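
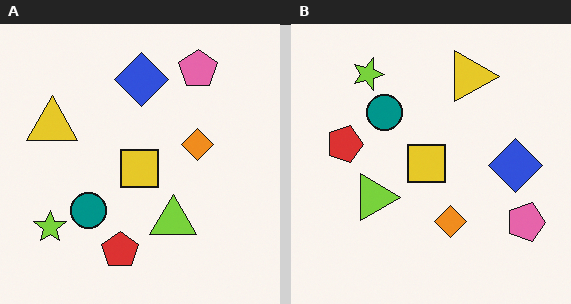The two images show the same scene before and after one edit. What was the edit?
It was rotated 90° clockwise.

The pink pentagon sits in the top-right of the left (A) image and the bottom-right of the right (B) — consistent with a whole-image 90° clockwise rotation.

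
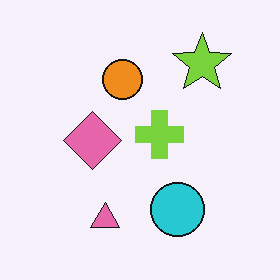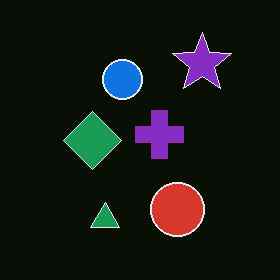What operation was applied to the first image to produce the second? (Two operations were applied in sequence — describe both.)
The image was given moderate JPEG compression, then color-inverted (negative).

Blocky 8×8 compression artifacts appear around shape edges and the flat background shows ringing — characteristic JPEG degradation. The light background has become dark and every shape's color is its complement — a photographic negative.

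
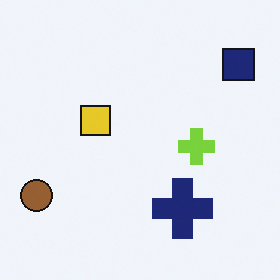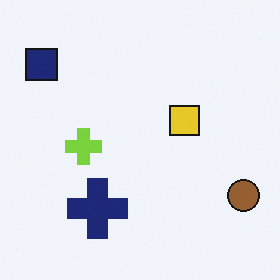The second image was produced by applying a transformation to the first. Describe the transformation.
The image was flipped horizontally (left ↔ right).

The brown circle is in the bottom-left of the first image and the bottom-right of the second — shapes on opposite sides of the vertical midline have swapped in a mirror flip.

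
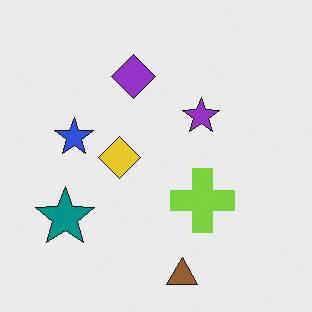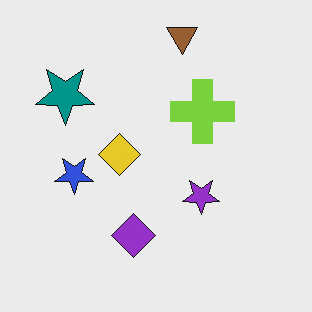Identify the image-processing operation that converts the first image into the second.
The transformation is: flipped vertically (top ↔ bottom).

The brown triangle is in the bottom of the first image and the top of the second — shapes on opposite sides of the horizontal midline have swapped in a mirror flip.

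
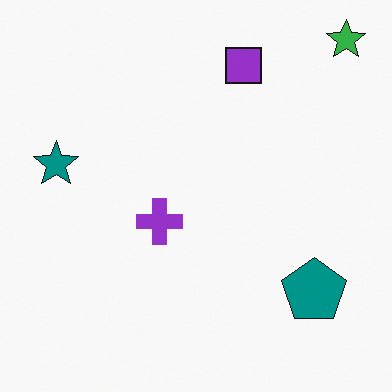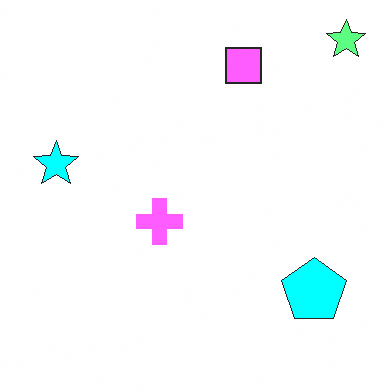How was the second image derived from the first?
The second image is the first noticeably brightened.

Every pixel — background and shapes alike — is uniformly brightened.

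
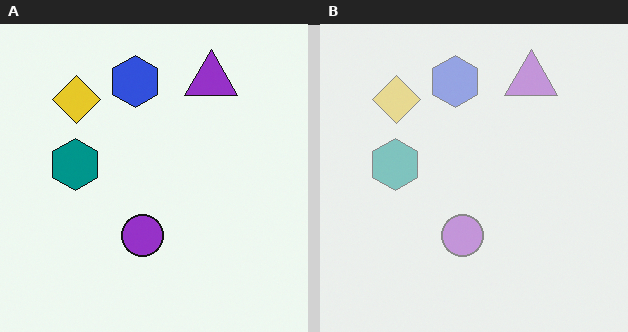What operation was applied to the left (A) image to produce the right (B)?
The right (B) image is the left (A) given much lower contrast.

Tones are pushed toward mid-grey across the whole image — a global contrast change.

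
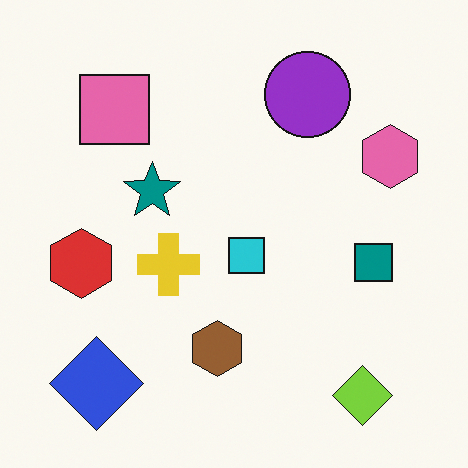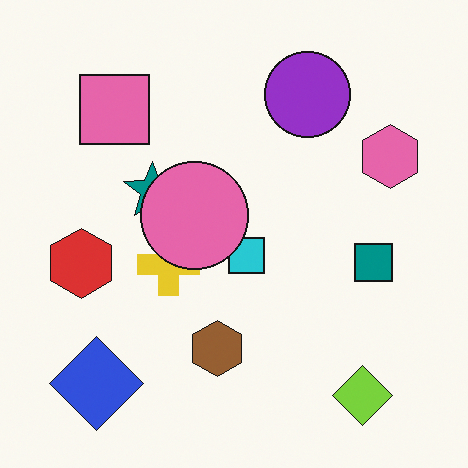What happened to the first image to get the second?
The image was overlaid with an additional pink circle.

A pink circle appears in the second image that is absent from the first.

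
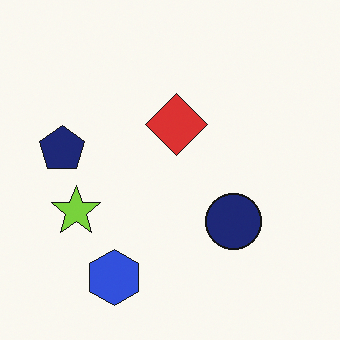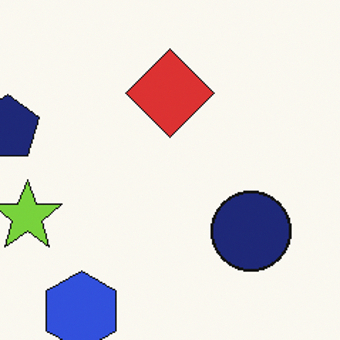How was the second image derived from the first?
It was cropped slightly and scaled back up.

The visible shapes are larger and the field of view is narrower; shapes near the original edges may be partly or wholly outside the frame — a crop-and-rescale.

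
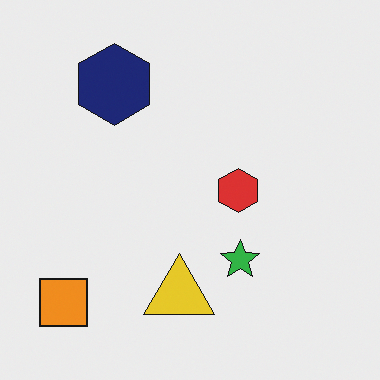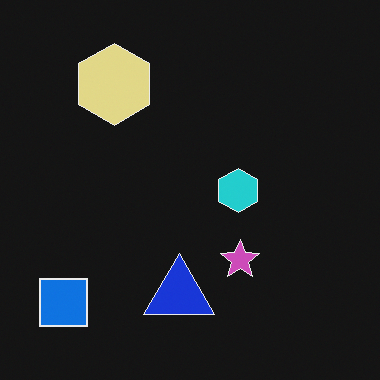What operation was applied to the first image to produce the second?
It was color-inverted (negative).

The light background has become dark and every shape's color is its complement — a photographic negative.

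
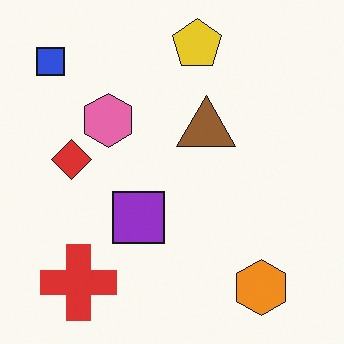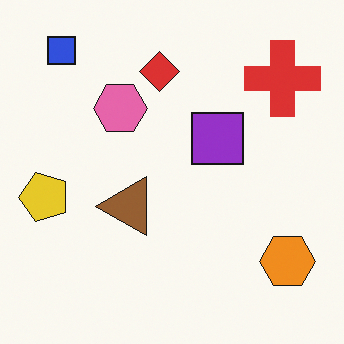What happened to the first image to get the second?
Transposed (reflected across the top-left ↔ bottom-right diagonal).

Shapes have swapped their row and column positions — what was in the top-right is now in the bottom-left — a diagonal reflection.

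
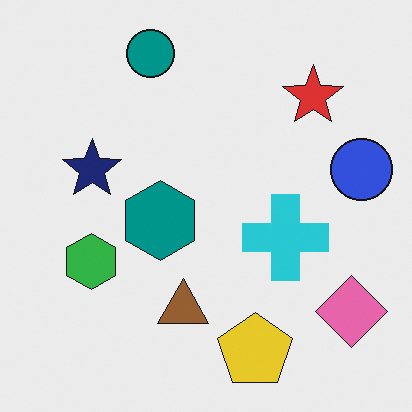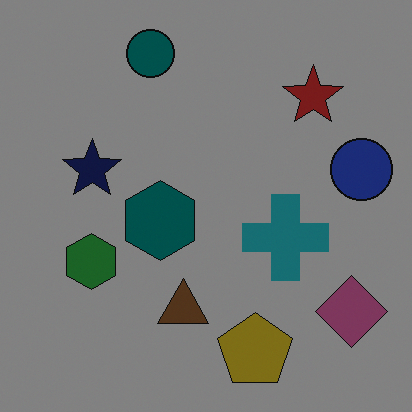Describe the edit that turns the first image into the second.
Darkened a lot.

Every pixel — background and shapes alike — is uniformly darkened.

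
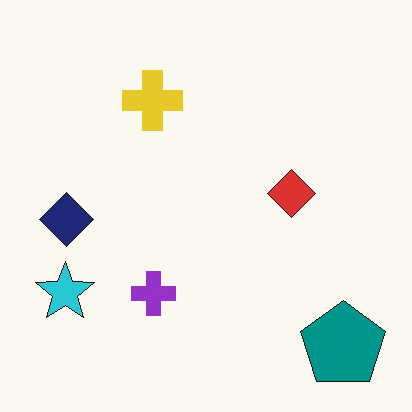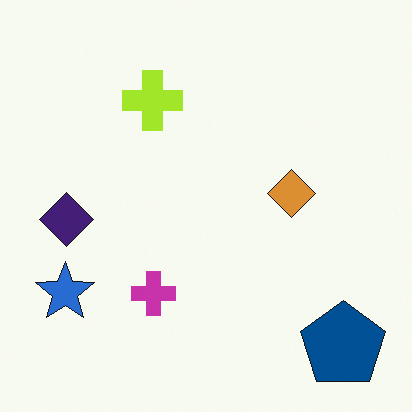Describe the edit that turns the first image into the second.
Hue-shifted by a small amount.

Every shape's color has rotated by the same amount around the hue wheel — a uniform hue shift.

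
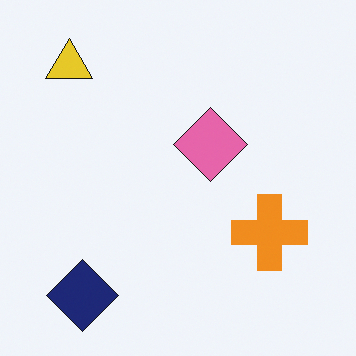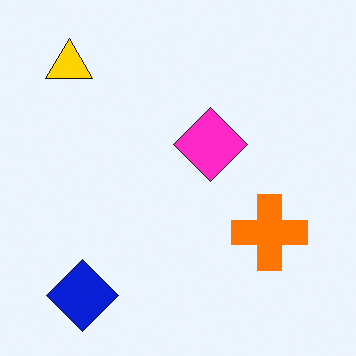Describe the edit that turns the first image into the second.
This is the original image heavily oversaturated.

All colors are more vivid — a global saturation change.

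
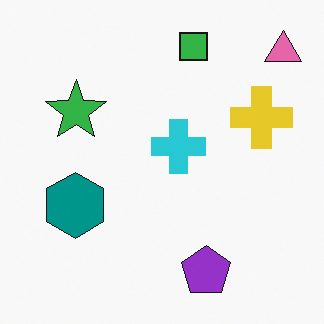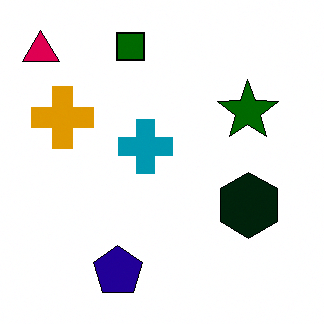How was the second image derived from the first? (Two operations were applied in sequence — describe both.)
The second image is the first boosted in contrast, then flipped horizontally (left ↔ right).

Tones are pushed away from mid-grey across the whole image — a global contrast change. The pink triangle is in the top-right of the first image and the top-left of the second — shapes on opposite sides of the vertical midline have swapped in a mirror flip.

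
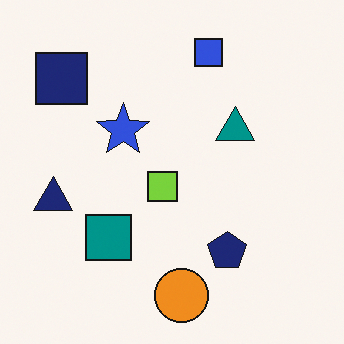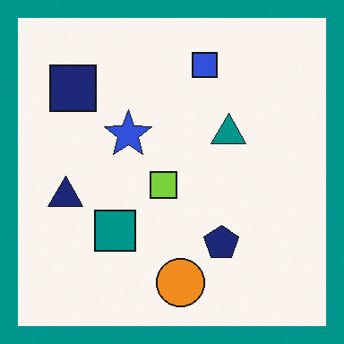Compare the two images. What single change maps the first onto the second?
The image was framed with a teal border.

A solid teal frame runs around the edge of the second image, with the content slightly shrunk inside it.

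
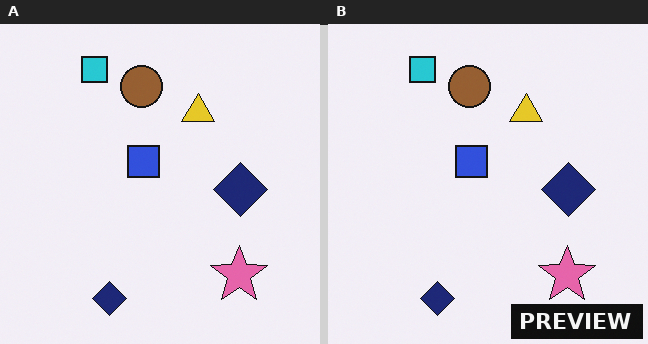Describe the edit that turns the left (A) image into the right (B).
Watermarked with the text "PREVIEW" in the lower-right corner.

A dark label reading "PREVIEW" appears in the lower-right corner.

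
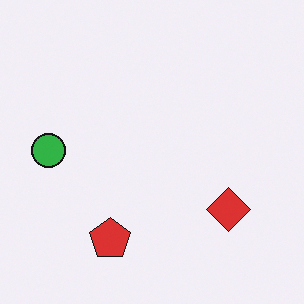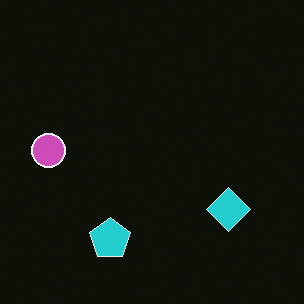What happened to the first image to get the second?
It was color-inverted (negative).

The light background has become dark and every shape's color is its complement — a photographic negative.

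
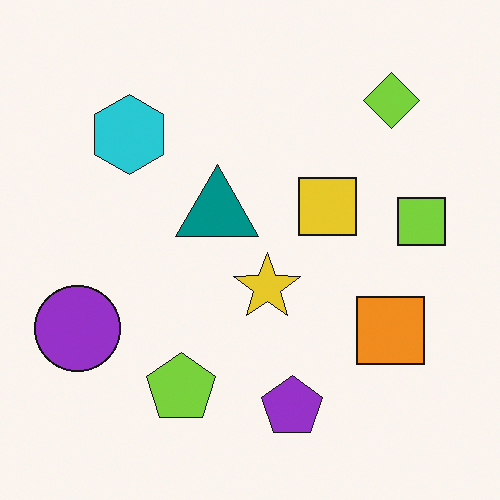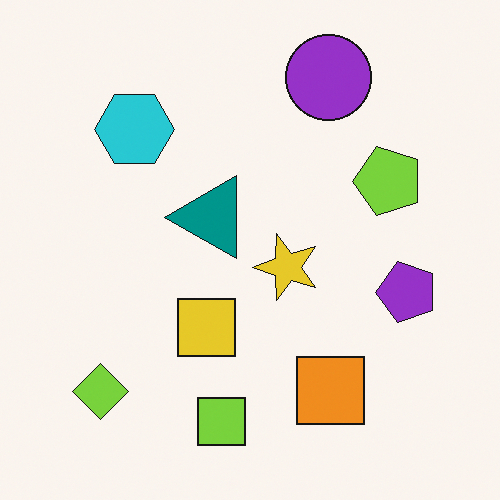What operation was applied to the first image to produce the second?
The image was transposed (reflected across the top-left ↔ bottom-right diagonal).

Shapes have swapped their row and column positions — what was in the top-right is now in the bottom-left — a diagonal reflection.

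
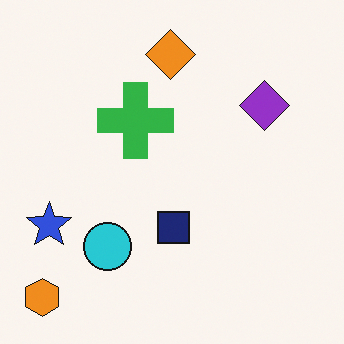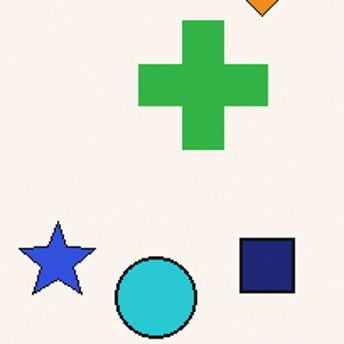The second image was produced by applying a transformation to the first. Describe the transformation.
The image was cropped to a noticeably smaller region and rescaled.

The visible shapes are larger and the field of view is narrower; shapes near the original edges may be partly or wholly outside the frame — a crop-and-rescale.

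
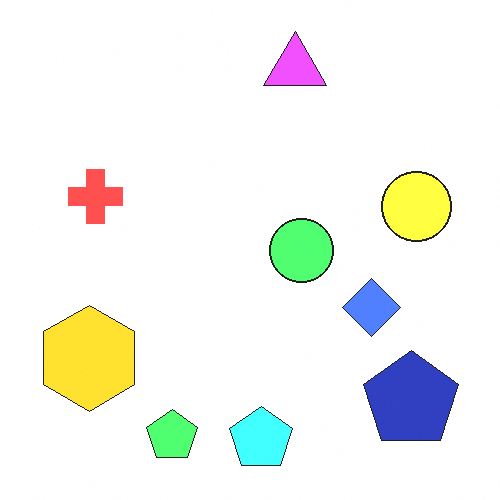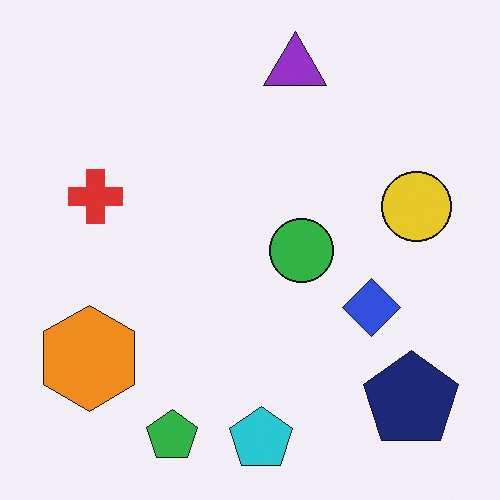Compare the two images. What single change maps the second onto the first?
The image was brightened a lot.

Every pixel — background and shapes alike — is uniformly brightened.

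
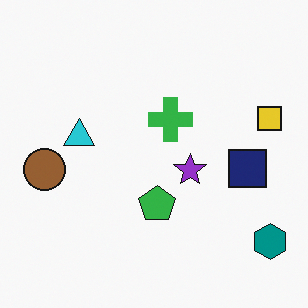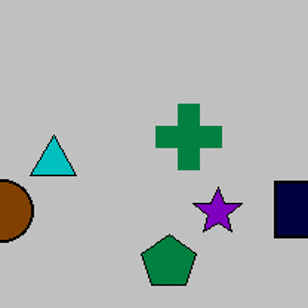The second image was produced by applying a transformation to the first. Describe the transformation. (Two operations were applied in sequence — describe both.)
Heavily posterized to just a handful of flat colors, then cropped to a modestly smaller region and rescaled.

Each flat color has snapped to a coarser quantized level — most visibly, the near-white background has dropped to a flat grey. The visible shapes are larger and the field of view is narrower; shapes near the original edges may be partly or wholly outside the frame — a crop-and-rescale.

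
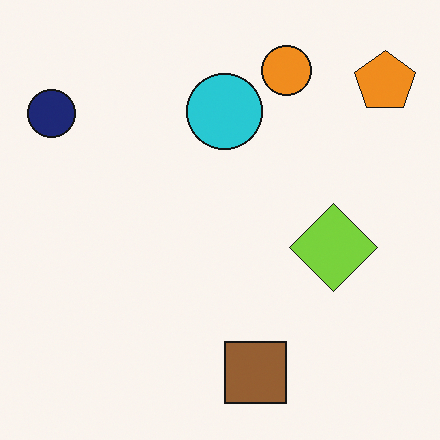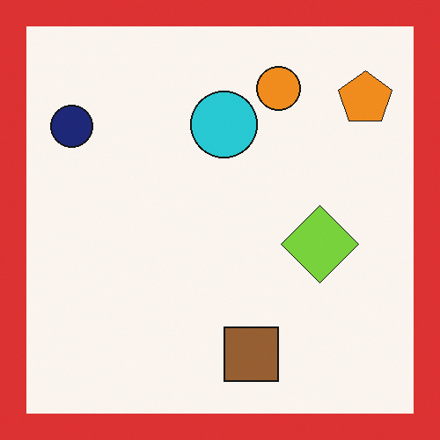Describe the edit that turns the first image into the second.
It was framed with a red border.

A solid red frame runs around the edge of the second image, with the content slightly shrunk inside it.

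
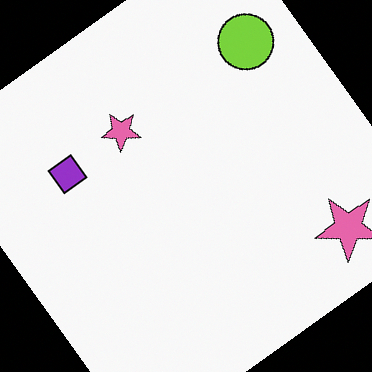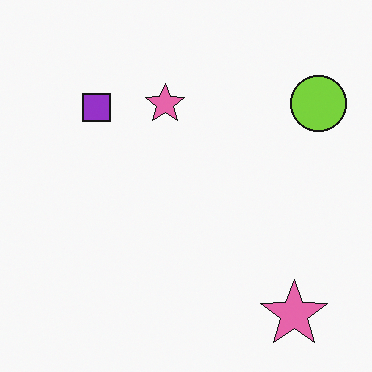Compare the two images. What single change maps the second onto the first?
The first image is the second rotated counter-clockwise by a large amount — several tens of degrees.

Every shape is tilted by the same angle and the image corners show triangular fill wedges — a whole-image rotation by a non-right angle.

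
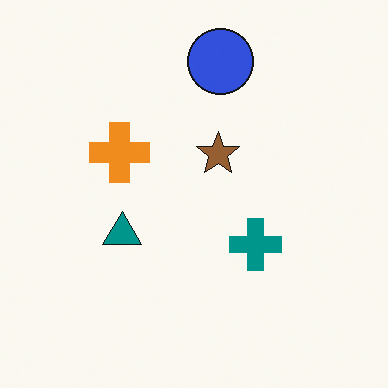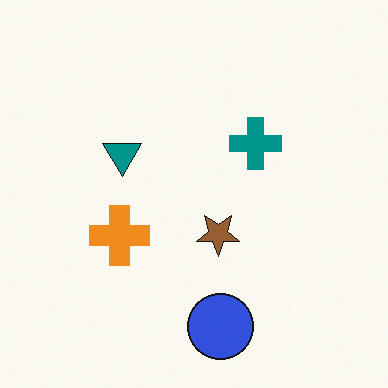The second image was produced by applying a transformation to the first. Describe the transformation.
Flipped vertically (top ↔ bottom).

The blue circle is in the top of the first image and the bottom of the second — shapes on opposite sides of the horizontal midline have swapped in a mirror flip.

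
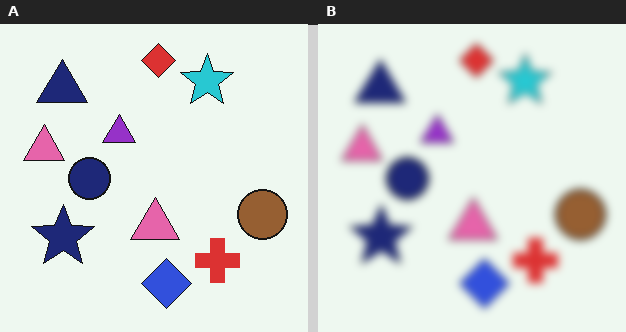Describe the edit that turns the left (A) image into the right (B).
This is the original image moderately blurred.

Shape edges and outlines are uniformly softened across the whole image.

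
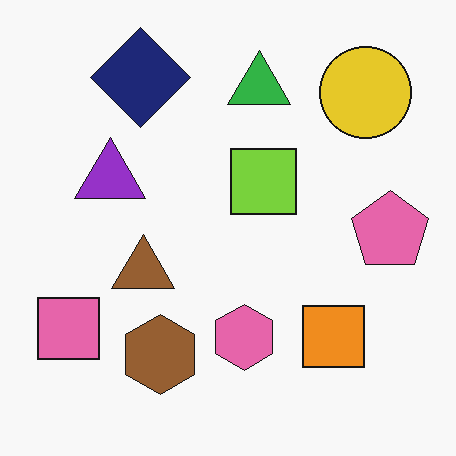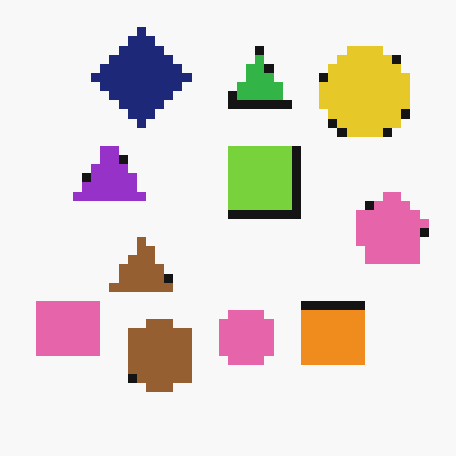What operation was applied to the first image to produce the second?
The image was heavily pixelated into large blocks.

Shapes are reduced to large square blocks; fine edges and outlines are lost — a downscale-then-upscale (mosaic) effect.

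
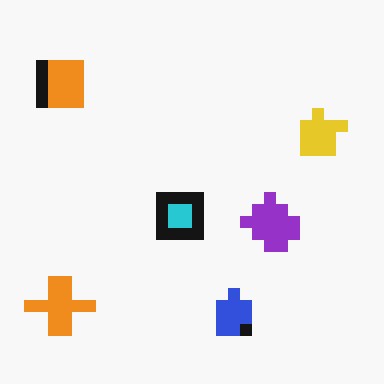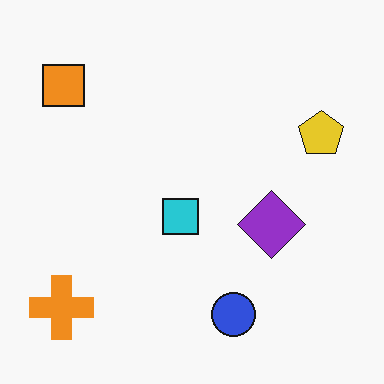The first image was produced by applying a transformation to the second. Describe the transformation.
The transformation is: coarsely pixelated.

Shapes are reduced to large square blocks; fine edges and outlines are lost — a downscale-then-upscale (mosaic) effect.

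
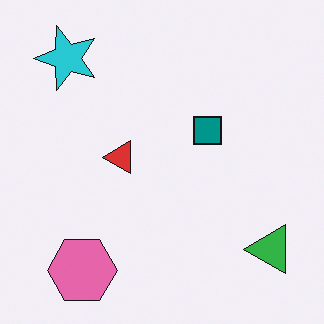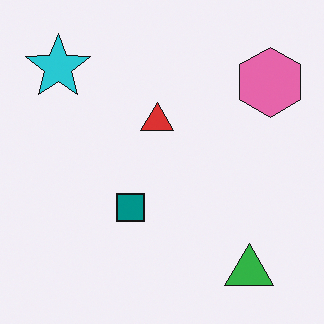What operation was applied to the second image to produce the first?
This is the original image transposed (reflected across the top-left ↔ bottom-right diagonal).

Shapes have swapped their row and column positions — what was in the top-right is now in the bottom-left — a diagonal reflection.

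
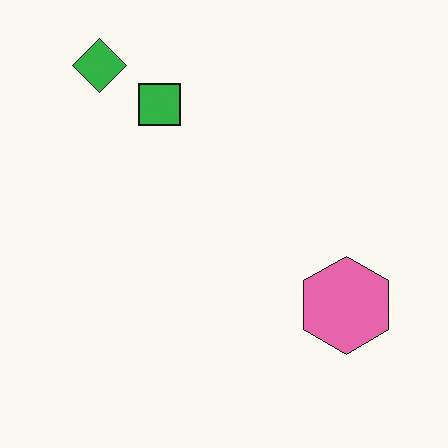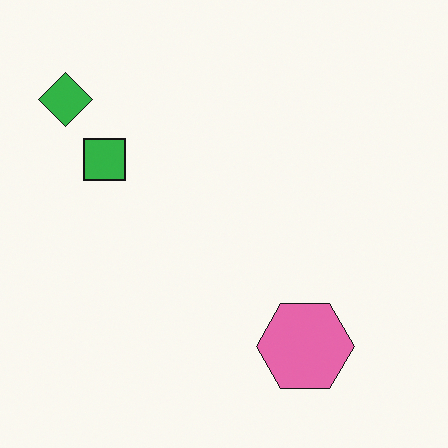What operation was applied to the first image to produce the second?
It was transposed (reflected across the top-left ↔ bottom-right diagonal).

Shapes have swapped their row and column positions — what was in the top-right is now in the bottom-left — a diagonal reflection.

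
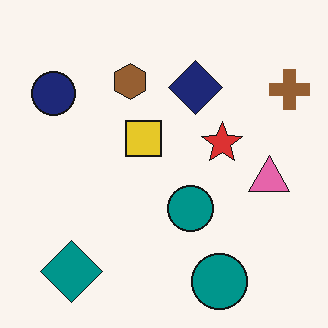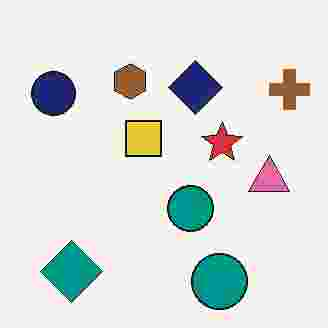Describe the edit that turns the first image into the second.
Degraded with heavy JPEG compression.

Blocky 8×8 compression artifacts appear around shape edges and the flat background shows ringing — characteristic JPEG degradation.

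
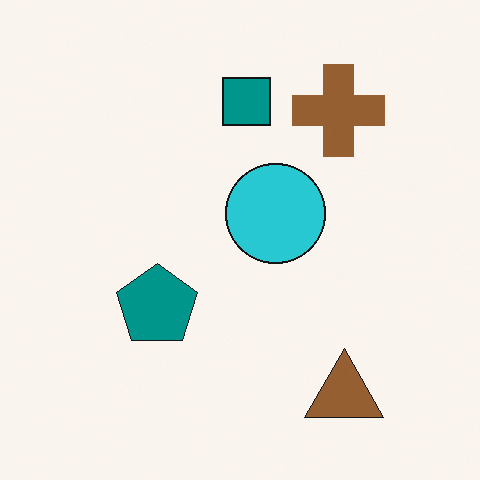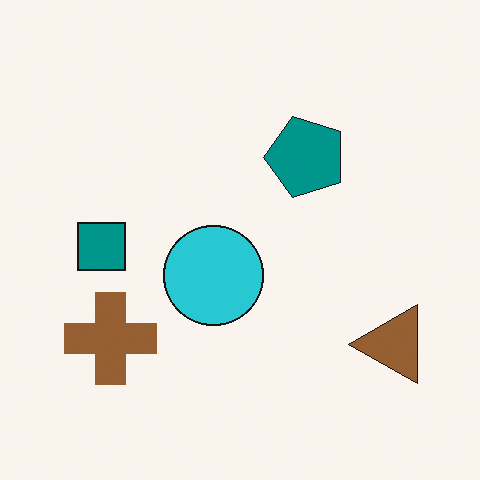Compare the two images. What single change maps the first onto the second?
The second image is the first transposed (reflected across the top-left ↔ bottom-right diagonal).

Shapes have swapped their row and column positions — what was in the top-right is now in the bottom-left — a diagonal reflection.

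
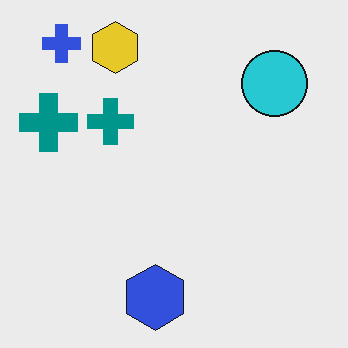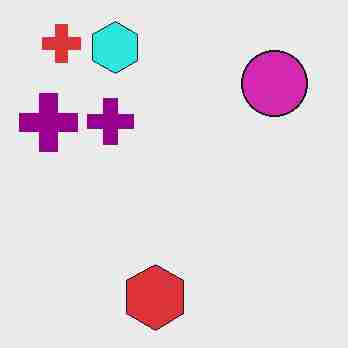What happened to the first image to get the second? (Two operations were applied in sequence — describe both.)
The second image is the first hue-shifted noticeably, then degraded with heavy JPEG compression.

Every shape's color has rotated by the same amount around the hue wheel — a uniform hue shift. Blocky 8×8 compression artifacts appear around shape edges and the flat background shows ringing — characteristic JPEG degradation.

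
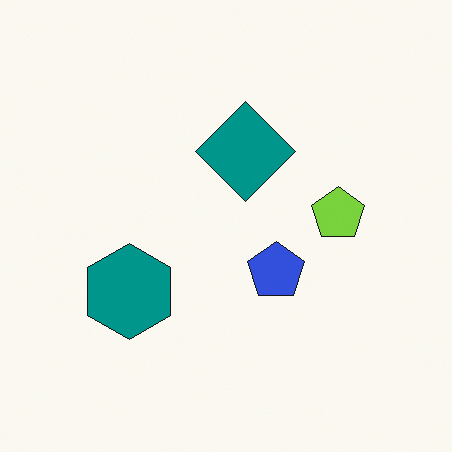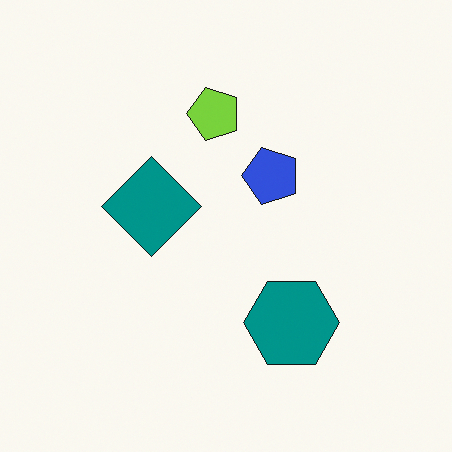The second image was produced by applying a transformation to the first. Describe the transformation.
Rotated 90° counter-clockwise.

The teal hexagon sits in the left of the first image and the bottom of the second — consistent with a whole-image 90° counter-clockwise rotation.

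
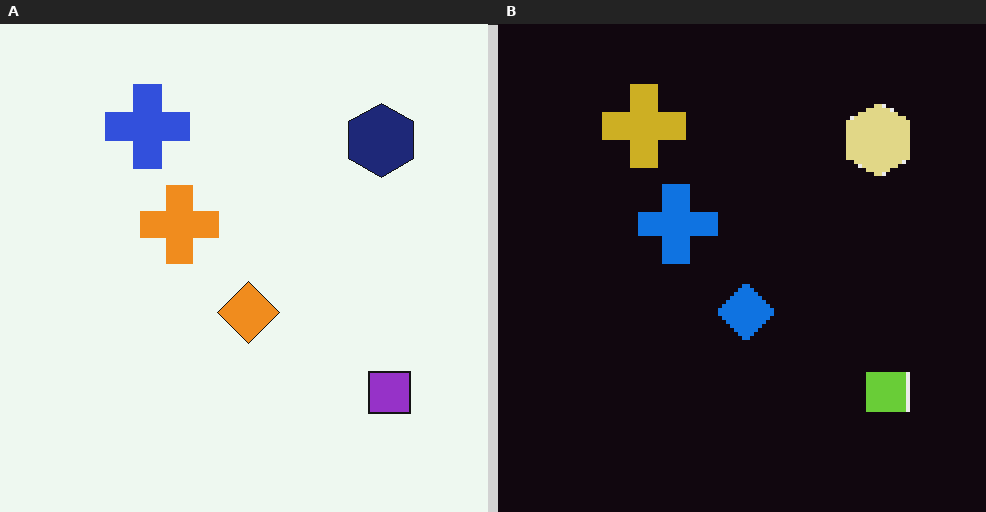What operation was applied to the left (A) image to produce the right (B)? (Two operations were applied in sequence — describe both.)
It was color-inverted (negative), then lightly pixelated (a mild mosaic effect).

The light background has become dark and every shape's color is its complement — a photographic negative. Shapes are reduced to large square blocks; fine edges and outlines are lost — a downscale-then-upscale (mosaic) effect.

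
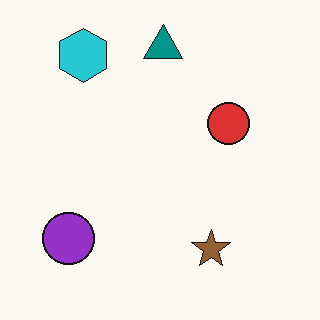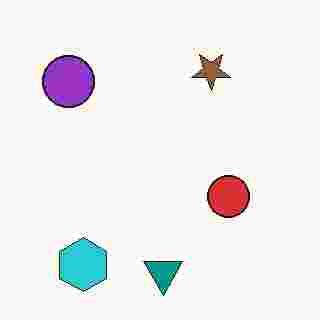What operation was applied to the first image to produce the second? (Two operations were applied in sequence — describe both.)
It was heavily JPEG-compressed with obvious blocking artifacts, then flipped vertically (top ↔ bottom).

Blocky 8×8 compression artifacts appear around shape edges and the flat background shows ringing — characteristic JPEG degradation. The teal triangle is in the top of the first image and the bottom of the second — shapes on opposite sides of the horizontal midline have swapped in a mirror flip.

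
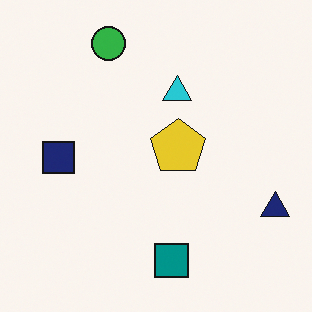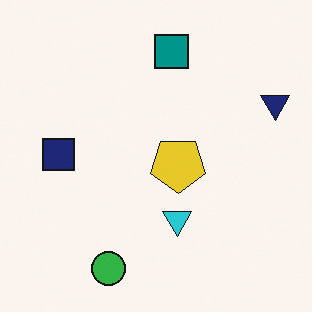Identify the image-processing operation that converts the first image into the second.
The transformation is: flipped vertically (top ↔ bottom).

The green circle is in the top of the first image and the bottom of the second — shapes on opposite sides of the horizontal midline have swapped in a mirror flip.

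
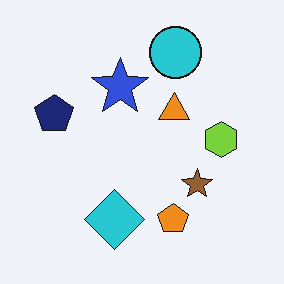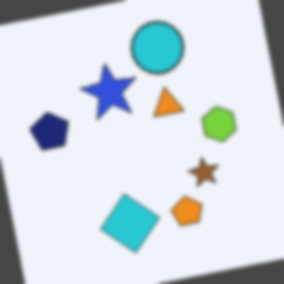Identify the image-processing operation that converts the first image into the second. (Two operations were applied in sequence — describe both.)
The transformation is: rotated counter-clockwise by a few degrees, then given a subtle gaussian blur.

Every shape is tilted by the same angle and the image corners show triangular fill wedges — a whole-image rotation by a non-right angle. Shape edges and outlines are uniformly softened across the whole image.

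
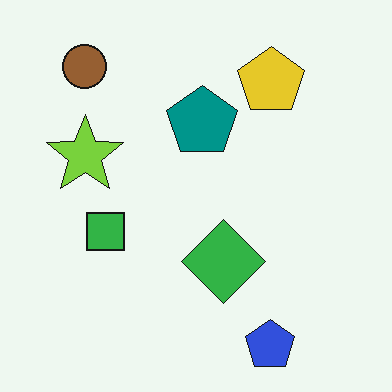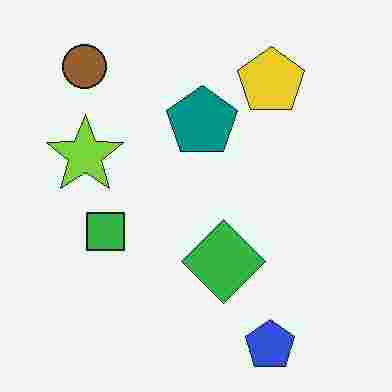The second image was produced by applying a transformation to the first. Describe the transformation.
The image was heavily JPEG-compressed with obvious blocking artifacts.

Blocky 8×8 compression artifacts appear around shape edges and the flat background shows ringing — characteristic JPEG degradation.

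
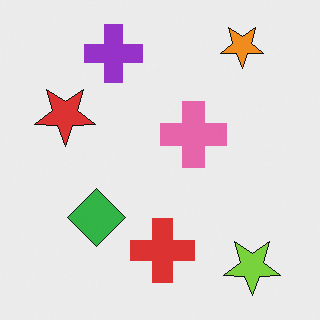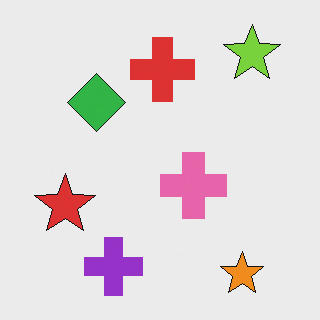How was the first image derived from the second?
The image was flipped vertically (top ↔ bottom).

The orange star is in the bottom-right of the second image and the top-right of the first — shapes on opposite sides of the horizontal midline have swapped in a mirror flip.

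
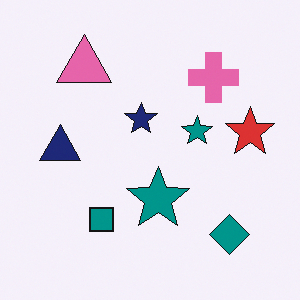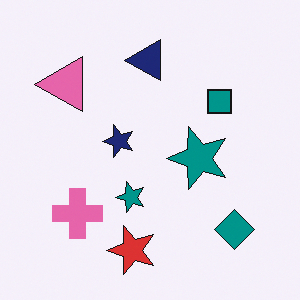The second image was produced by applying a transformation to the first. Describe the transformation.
It was transposed (reflected across the top-left ↔ bottom-right diagonal).

Shapes have swapped their row and column positions — what was in the top-right is now in the bottom-left — a diagonal reflection.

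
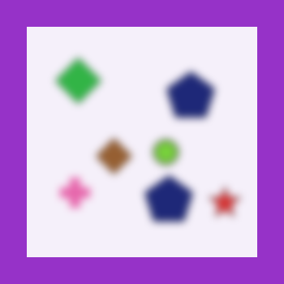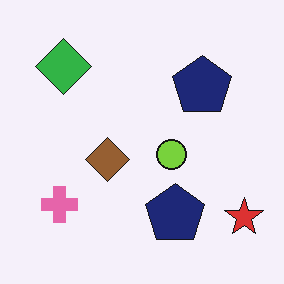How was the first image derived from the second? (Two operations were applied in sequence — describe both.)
Heavily blurred, then framed with a purple border.

Shape edges and outlines are uniformly softened across the whole image. A solid purple frame runs around the edge of the first image, with the content slightly shrunk inside it.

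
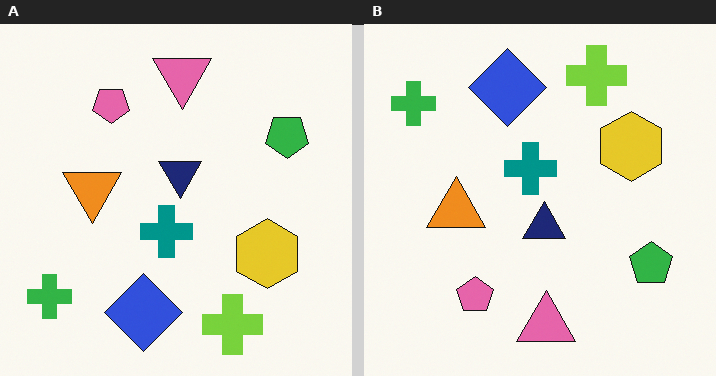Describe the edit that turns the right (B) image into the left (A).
The left (A) image is the right (B) flipped vertically (top ↔ bottom).

The lime cross is in the top of the right (B) image and the bottom of the left (A) — shapes on opposite sides of the horizontal midline have swapped in a mirror flip.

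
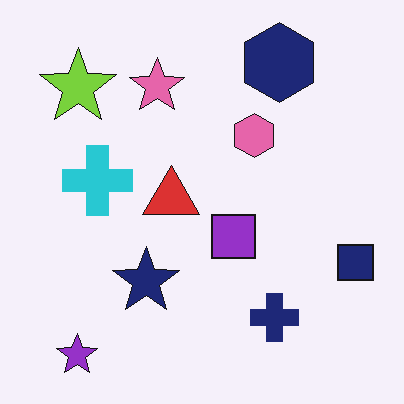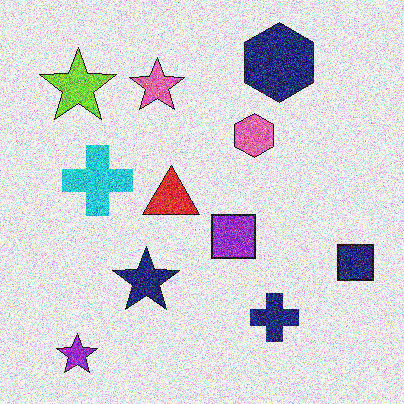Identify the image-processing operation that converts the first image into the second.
Degraded with a thick layer of grain.

Random speckle covers the whole image, including the flat background.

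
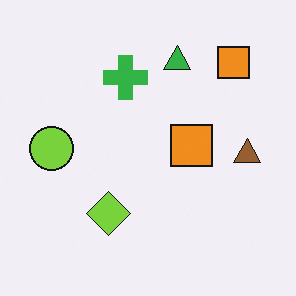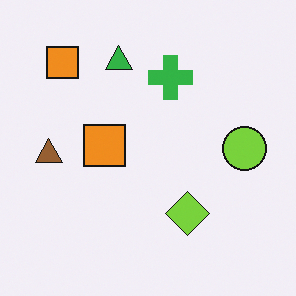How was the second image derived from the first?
Flipped horizontally (left ↔ right).

The brown triangle is in the right of the first image and the left of the second — shapes on opposite sides of the vertical midline have swapped in a mirror flip.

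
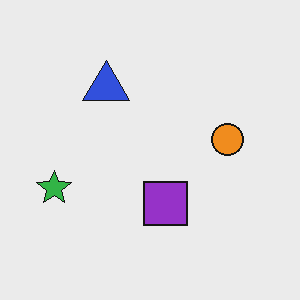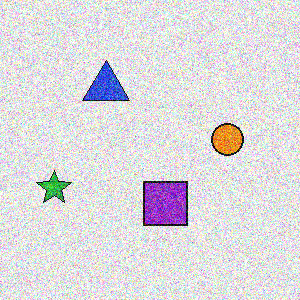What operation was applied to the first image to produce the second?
The second image is the first degraded with a thick layer of grain.

Random speckle covers the whole image, including the flat background.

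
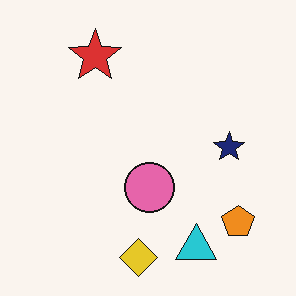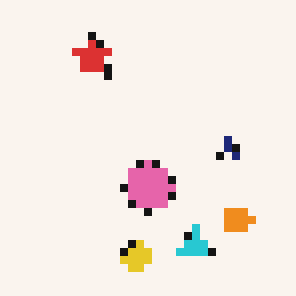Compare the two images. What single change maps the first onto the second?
The image was moderately pixelated.

Shapes are reduced to large square blocks; fine edges and outlines are lost — a downscale-then-upscale (mosaic) effect.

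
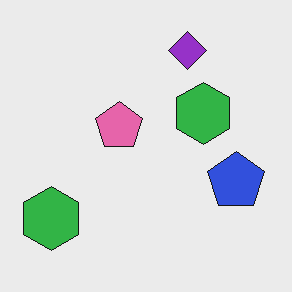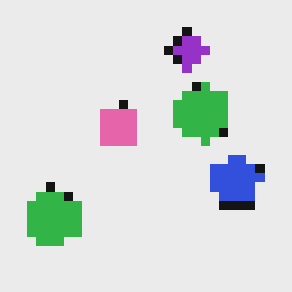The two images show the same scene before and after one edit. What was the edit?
Heavily pixelated into large blocks.

Shapes are reduced to large square blocks; fine edges and outlines are lost — a downscale-then-upscale (mosaic) effect.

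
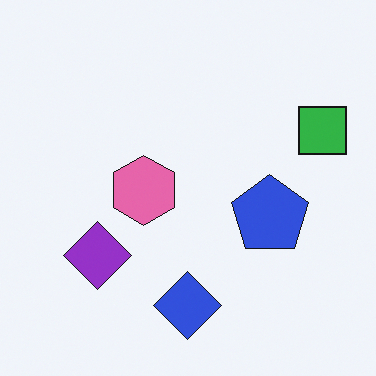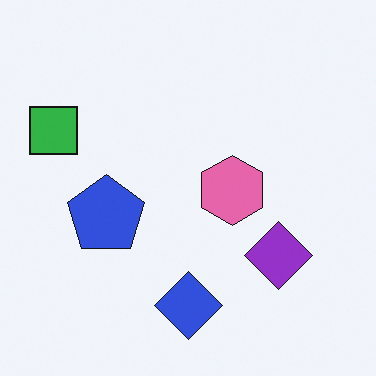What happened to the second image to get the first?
The first image is the second flipped horizontally (left ↔ right).

The green square is in the left of the second image and the right of the first — shapes on opposite sides of the vertical midline have swapped in a mirror flip.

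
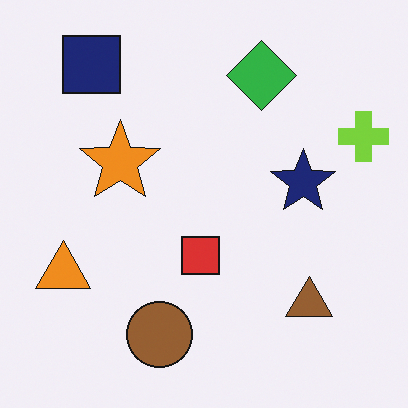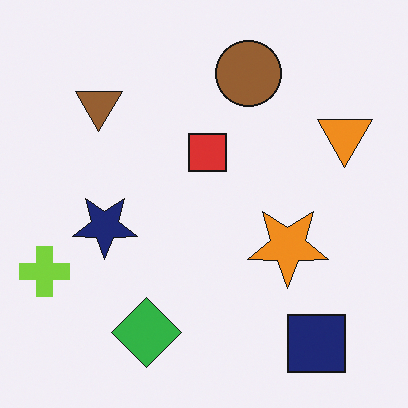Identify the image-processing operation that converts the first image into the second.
Rotated 180°.

The navy square sits in the top-left of the first image and the bottom-right of the second — consistent with a whole-image 180° rotation.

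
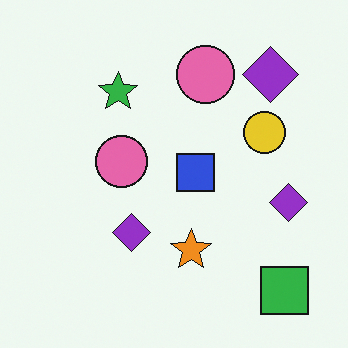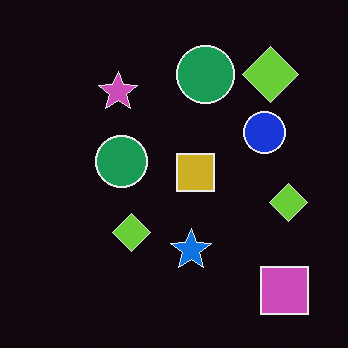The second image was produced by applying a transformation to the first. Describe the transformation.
Color-inverted (negative).

The light background has become dark and every shape's color is its complement — a photographic negative.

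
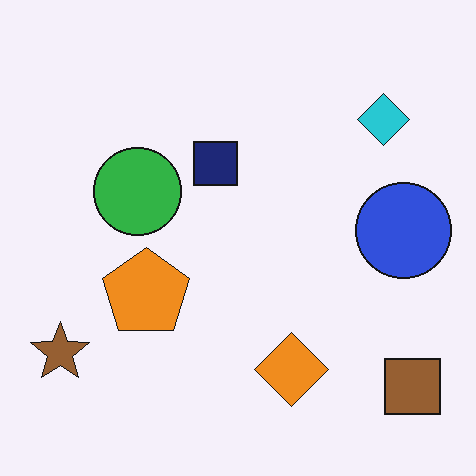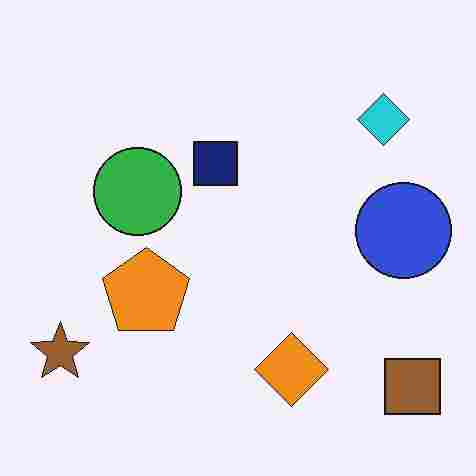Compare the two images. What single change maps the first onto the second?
Degraded with heavy JPEG compression.

Blocky 8×8 compression artifacts appear around shape edges and the flat background shows ringing — characteristic JPEG degradation.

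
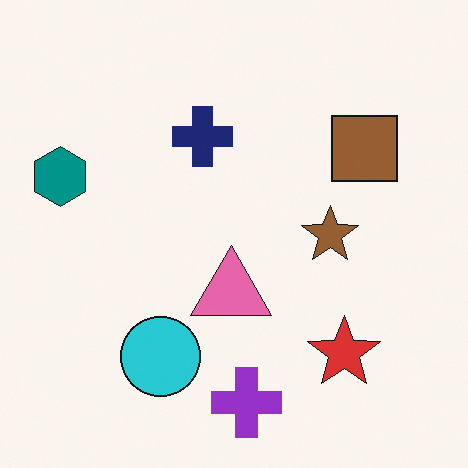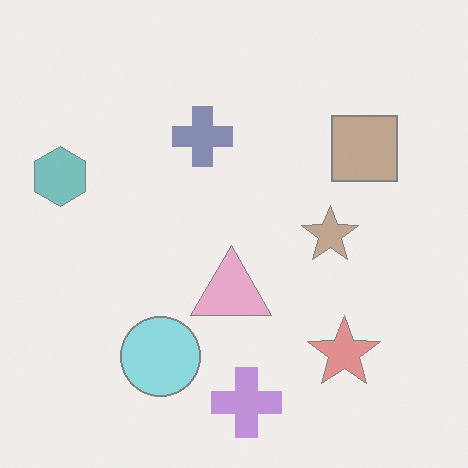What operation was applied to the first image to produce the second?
Given much lower contrast.

Tones are pushed toward mid-grey across the whole image — a global contrast change.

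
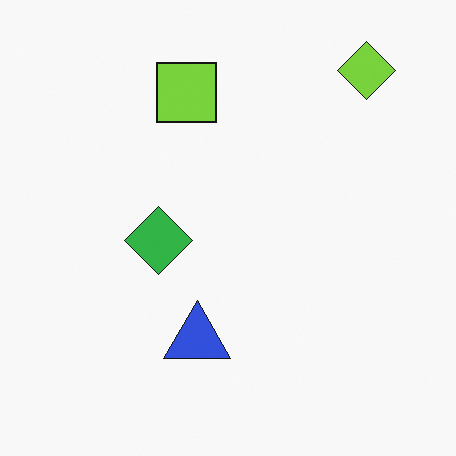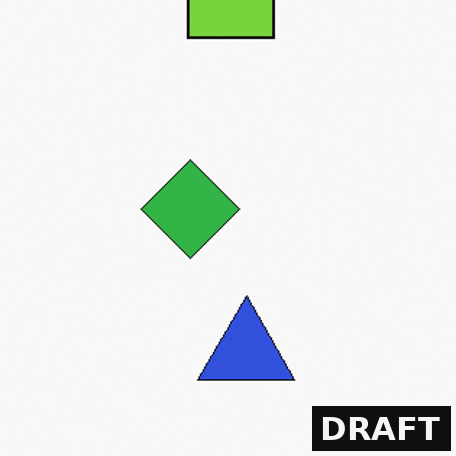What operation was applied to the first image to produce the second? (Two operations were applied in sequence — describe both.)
Cropped to a modestly smaller region and rescaled, then watermarked with the text "DRAFT" in the lower-right corner.

The visible shapes are larger and the field of view is narrower; shapes near the original edges may be partly or wholly outside the frame — a crop-and-rescale. A dark label reading "DRAFT" appears in the lower-right corner.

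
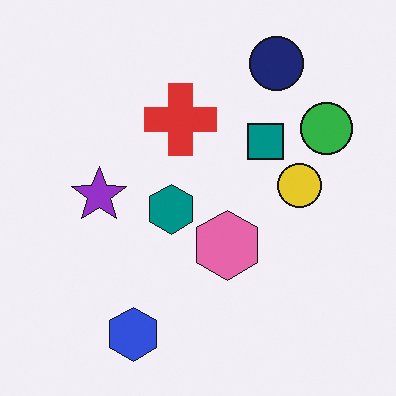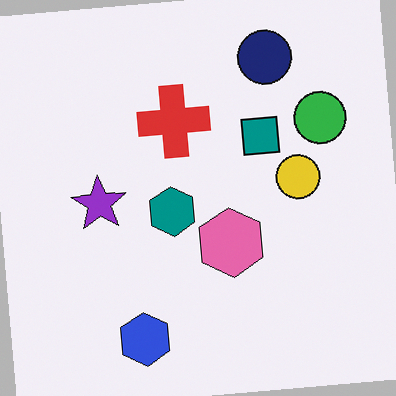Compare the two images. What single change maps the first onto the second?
The second image is the first rotated counter-clockwise by a small amount.

Every shape is tilted by the same angle and the image corners show triangular fill wedges — a whole-image rotation by a non-right angle.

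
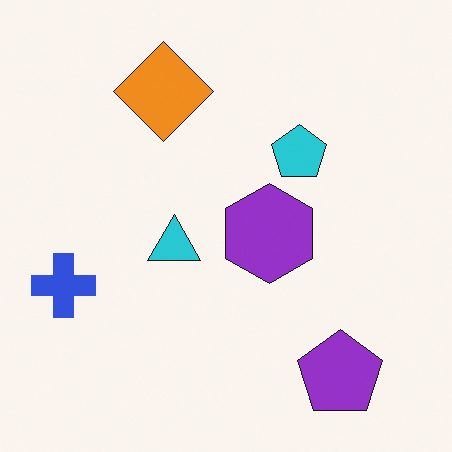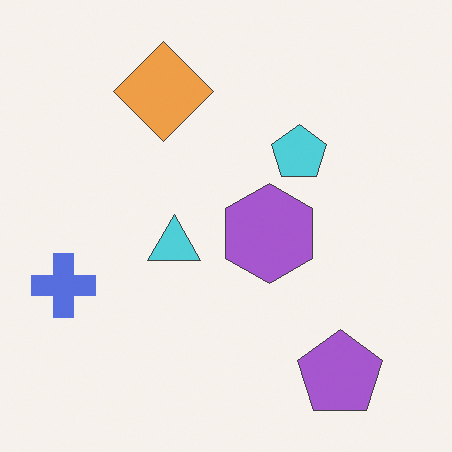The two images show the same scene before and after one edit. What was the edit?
The transformation is: given slightly reduced contrast.

Tones are pushed toward mid-grey across the whole image — a global contrast change.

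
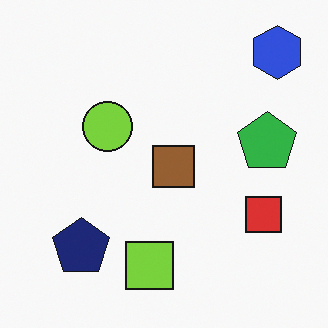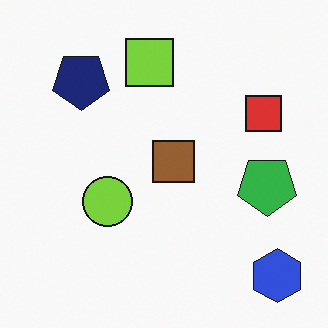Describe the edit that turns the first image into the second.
The second image is the first flipped vertically (top ↔ bottom).

The blue hexagon is in the top-right of the first image and the bottom-right of the second — shapes on opposite sides of the horizontal midline have swapped in a mirror flip.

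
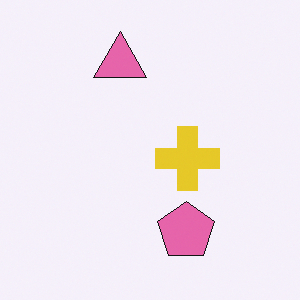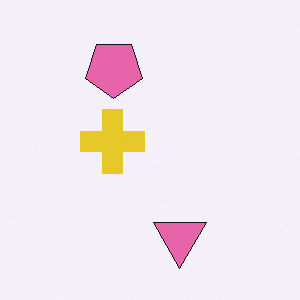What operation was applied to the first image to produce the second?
Rotated 180°.

The pink triangle sits in the top of the first image and the bottom of the second — consistent with a whole-image 180° rotation.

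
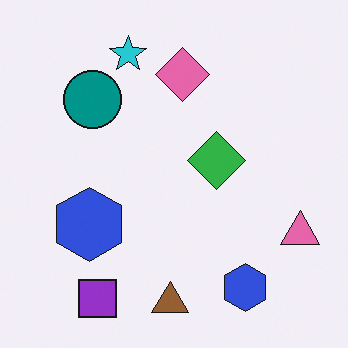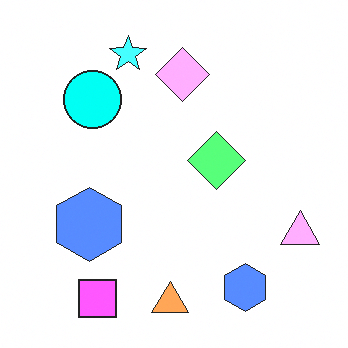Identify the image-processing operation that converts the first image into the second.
Substantially brightened.

Every pixel — background and shapes alike — is uniformly brightened.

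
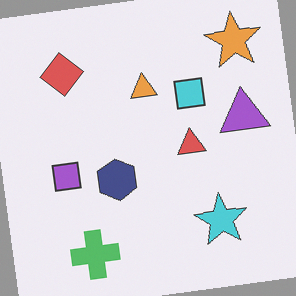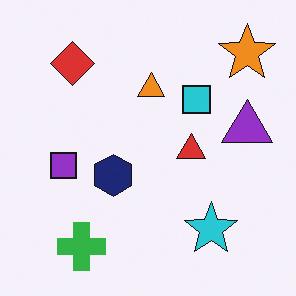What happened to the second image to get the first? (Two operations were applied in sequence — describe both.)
The image was rotated counter-clockwise by a slight angle, then given slightly reduced contrast.

Every shape is tilted by the same angle and the image corners show triangular fill wedges — a whole-image rotation by a non-right angle. Tones are pushed toward mid-grey across the whole image — a global contrast change.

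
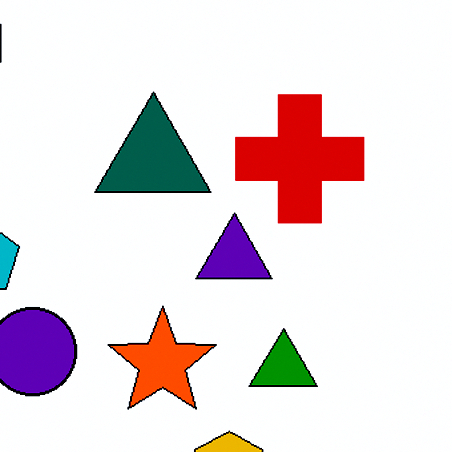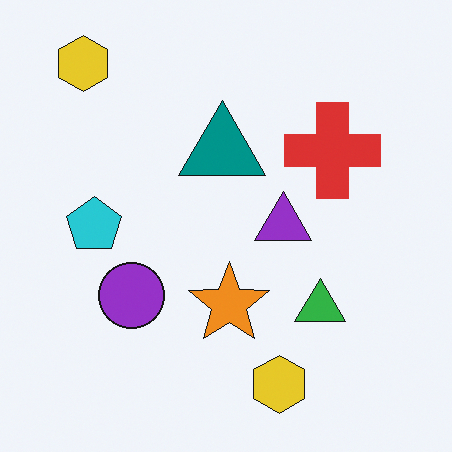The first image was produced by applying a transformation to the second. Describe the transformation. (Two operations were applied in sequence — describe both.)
Cropped slightly and scaled back up, then boosted in contrast.

The visible shapes are larger and the field of view is narrower; shapes near the original edges may be partly or wholly outside the frame — a crop-and-rescale. Tones are pushed away from mid-grey across the whole image — a global contrast change.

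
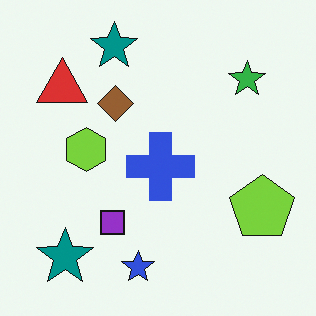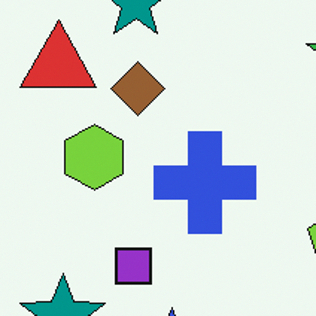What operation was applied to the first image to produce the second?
The transformation is: cropped slightly and scaled back up.

The visible shapes are larger and the field of view is narrower; shapes near the original edges may be partly or wholly outside the frame — a crop-and-rescale.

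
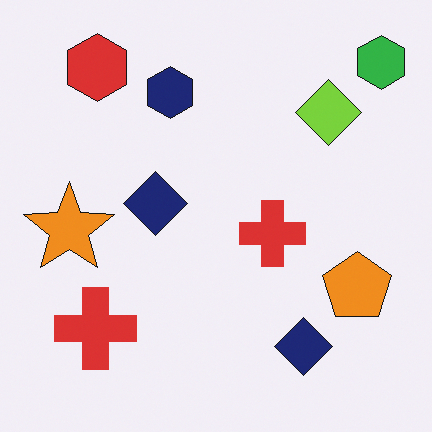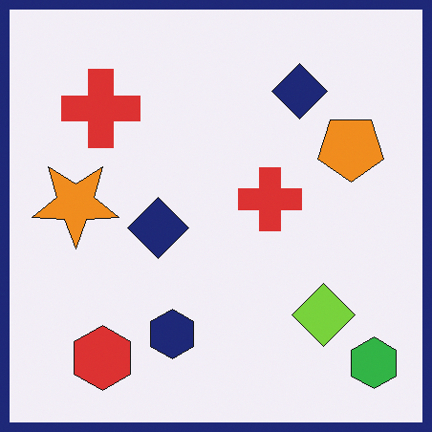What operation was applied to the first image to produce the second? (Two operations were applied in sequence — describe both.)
The image was flipped vertically (top ↔ bottom), then framed with a navy border.

The green hexagon is in the top-right of the first image and the bottom-right of the second — shapes on opposite sides of the horizontal midline have swapped in a mirror flip. A solid navy frame runs around the edge of the second image, with the content slightly shrunk inside it.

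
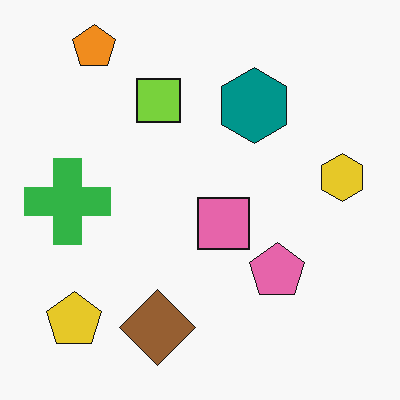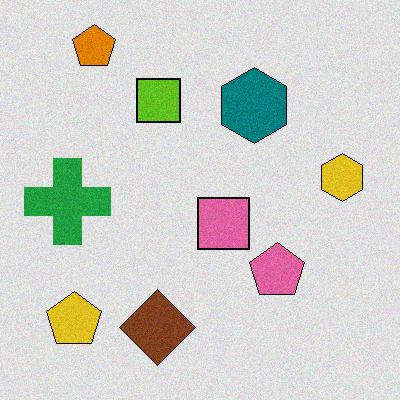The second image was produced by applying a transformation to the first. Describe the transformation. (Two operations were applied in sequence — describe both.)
It was posterized to a reduced palette, then degraded with subtle gaussian noise.

Each flat color has snapped to a coarser quantized level — most visibly, the near-white background has dropped to a flat grey. Random speckle covers the whole image, including the flat background.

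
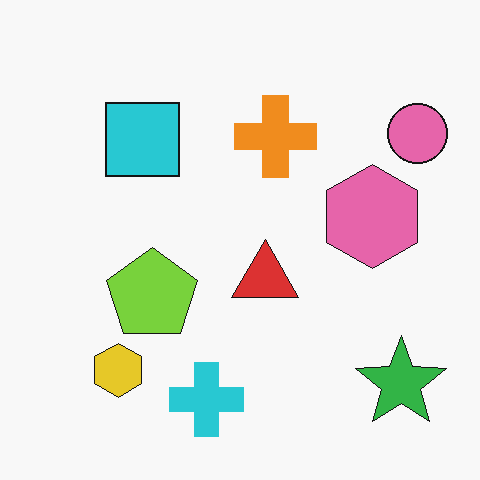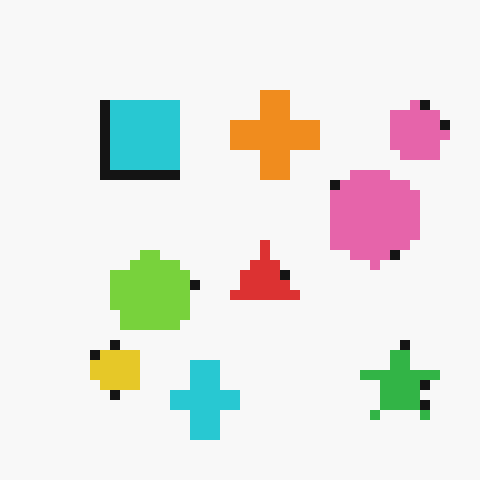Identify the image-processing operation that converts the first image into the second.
Heavily pixelated into large blocks.

Shapes are reduced to large square blocks; fine edges and outlines are lost — a downscale-then-upscale (mosaic) effect.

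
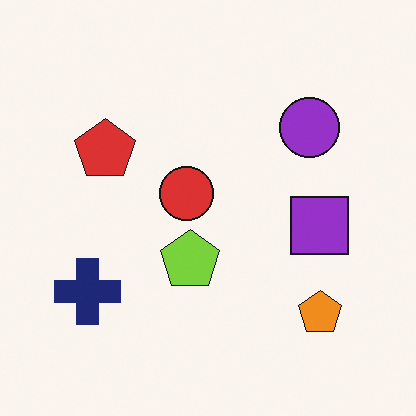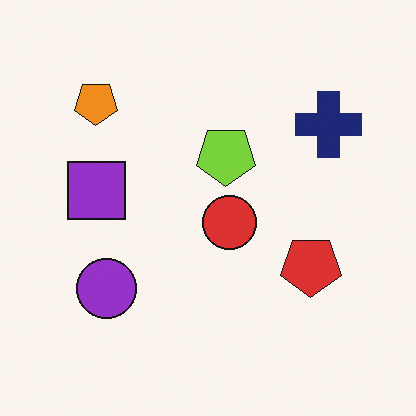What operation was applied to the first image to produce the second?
Rotated 180°.

The orange pentagon sits in the bottom-right of the first image and the top-left of the second — consistent with a whole-image 180° rotation.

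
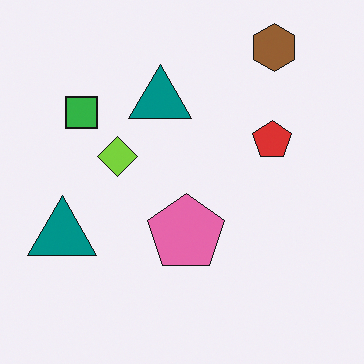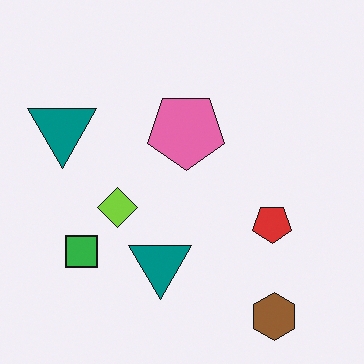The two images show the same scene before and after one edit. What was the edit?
The image was flipped vertically (top ↔ bottom).

The brown hexagon is in the top-right of the first image and the bottom-right of the second — shapes on opposite sides of the horizontal midline have swapped in a mirror flip.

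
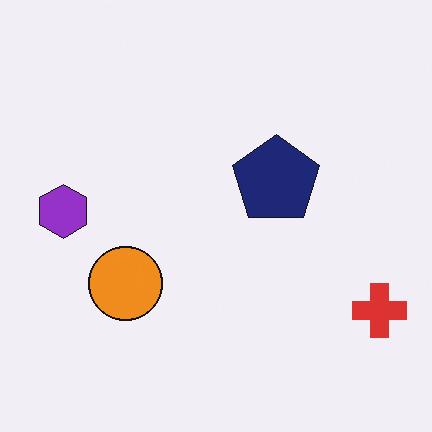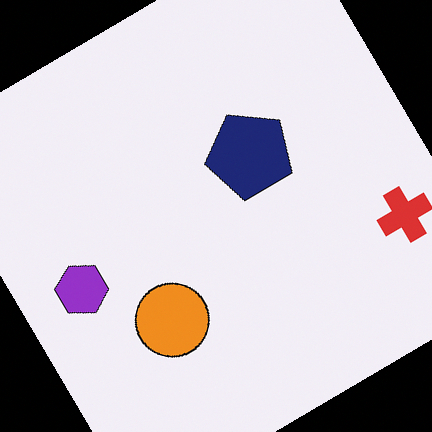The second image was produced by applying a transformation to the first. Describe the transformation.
Rotated counter-clockwise by a large amount — several tens of degrees.

Every shape is tilted by the same angle and the image corners show triangular fill wedges — a whole-image rotation by a non-right angle.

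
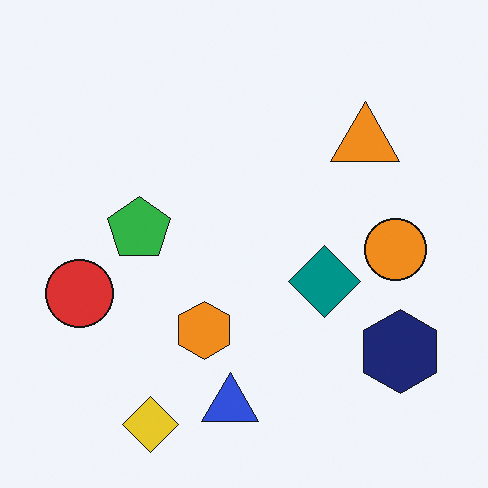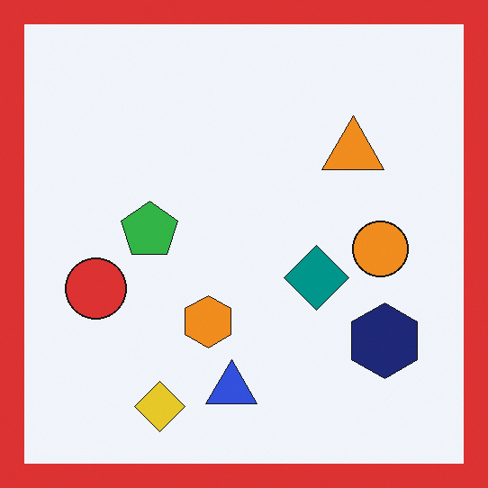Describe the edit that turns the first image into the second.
This is the original image framed with a red border.

A solid red frame runs around the edge of the second image, with the content slightly shrunk inside it.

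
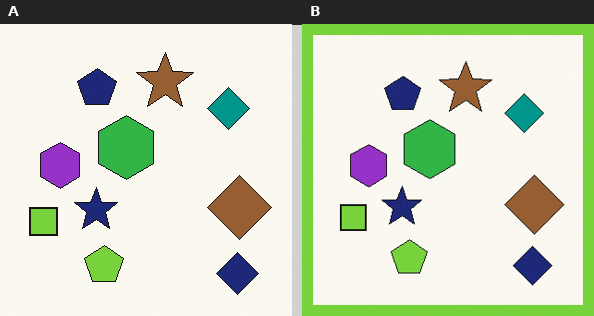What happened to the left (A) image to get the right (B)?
It was framed with a lime border.

A solid lime frame runs around the edge of the right (B) image, with the content slightly shrunk inside it.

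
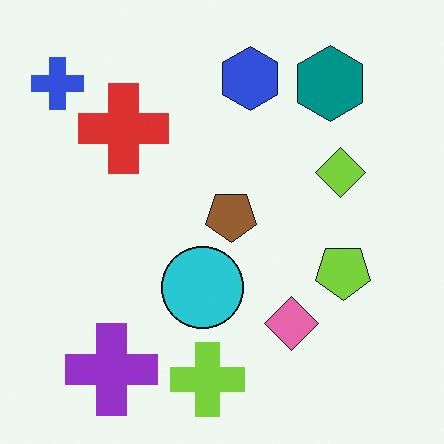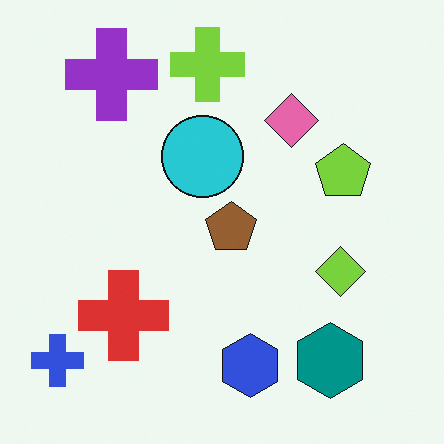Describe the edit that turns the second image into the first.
It was flipped vertically (top ↔ bottom).

The lime cross is in the top of the second image and the bottom of the first — shapes on opposite sides of the horizontal midline have swapped in a mirror flip.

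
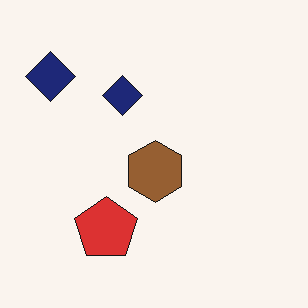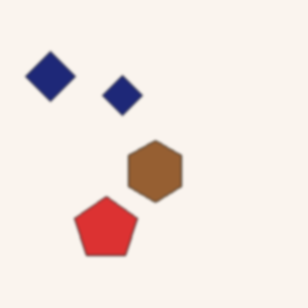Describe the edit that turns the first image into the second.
Slightly softened.

Shape edges and outlines are uniformly softened across the whole image.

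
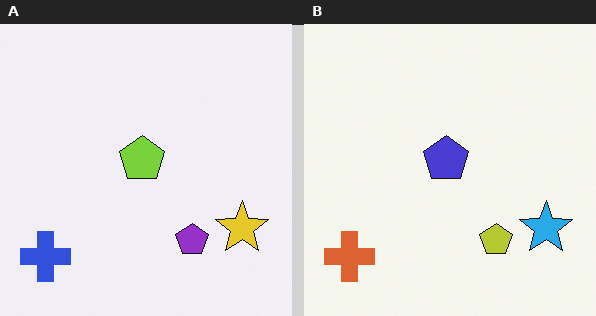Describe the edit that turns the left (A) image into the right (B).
This is the original image hue-shifted noticeably.

Every shape's color has rotated by the same amount around the hue wheel — a uniform hue shift.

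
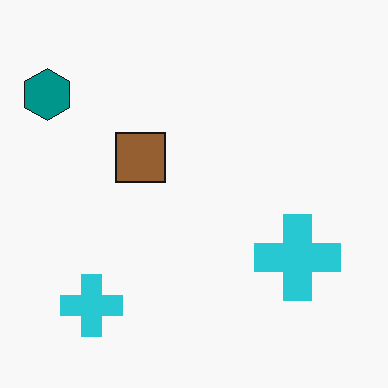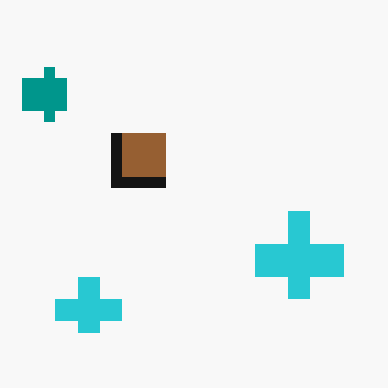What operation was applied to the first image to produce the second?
The transformation is: coarsely pixelated.

Shapes are reduced to large square blocks; fine edges and outlines are lost — a downscale-then-upscale (mosaic) effect.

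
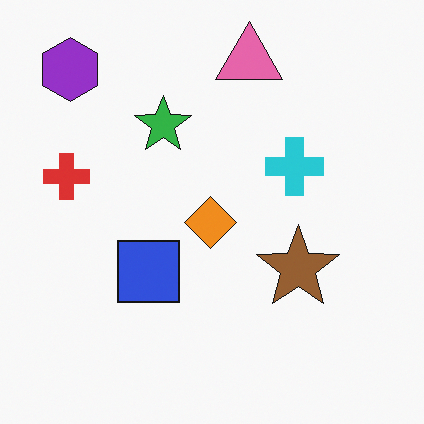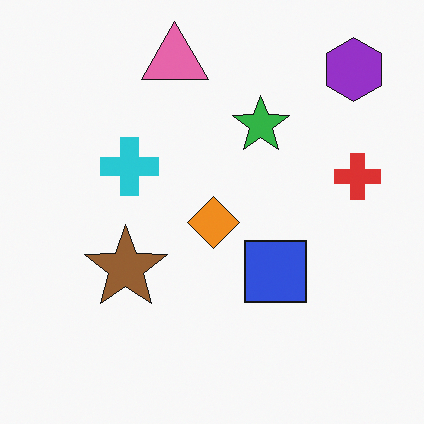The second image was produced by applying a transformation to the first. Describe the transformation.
The image was flipped horizontally (left ↔ right).

The red cross is in the left of the first image and the right of the second — shapes on opposite sides of the vertical midline have swapped in a mirror flip.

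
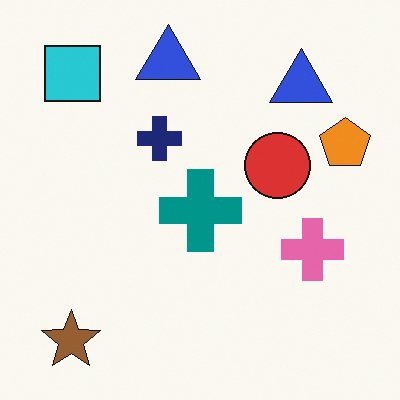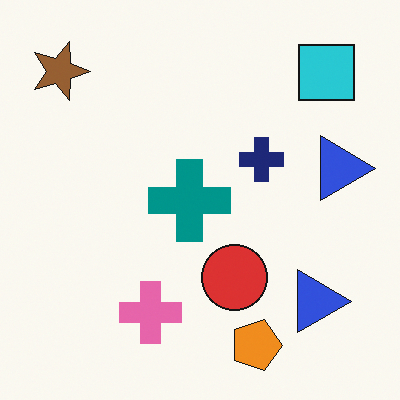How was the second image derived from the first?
This is the original image rotated 90° clockwise.

The brown star sits in the bottom-left of the first image and the top-left of the second — consistent with a whole-image 90° clockwise rotation.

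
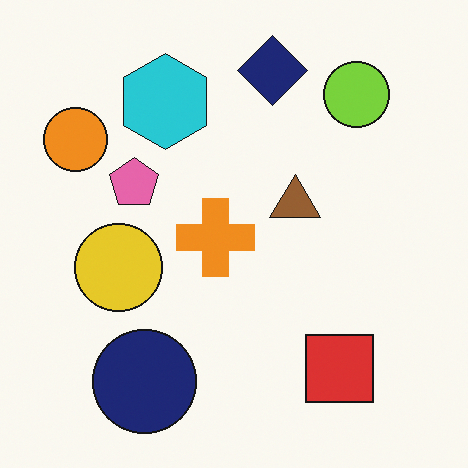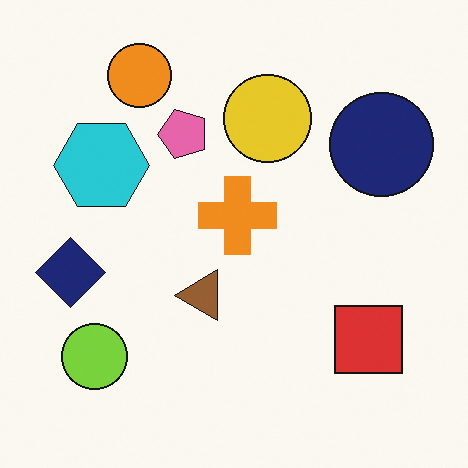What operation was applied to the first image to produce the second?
This is the original image transposed (reflected across the top-left ↔ bottom-right diagonal).

Shapes have swapped their row and column positions — what was in the top-right is now in the bottom-left — a diagonal reflection.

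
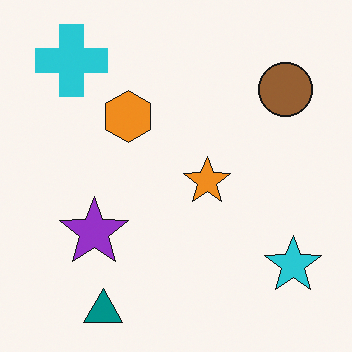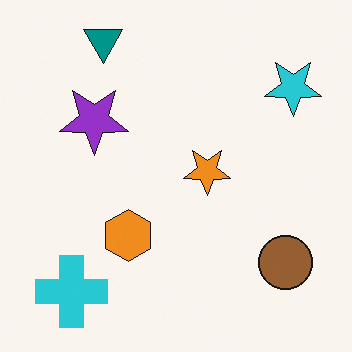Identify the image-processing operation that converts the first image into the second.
The second image is the first flipped vertically (top ↔ bottom).

The teal triangle is in the bottom-left of the first image and the top-left of the second — shapes on opposite sides of the horizontal midline have swapped in a mirror flip.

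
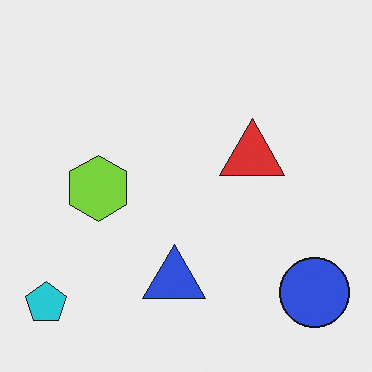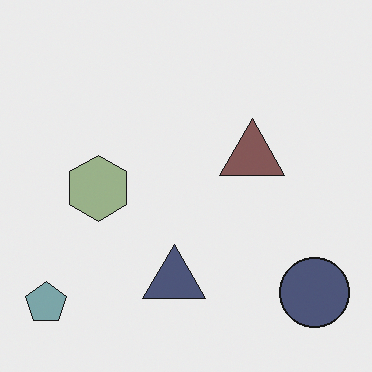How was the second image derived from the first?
The second image is the first heavily desaturated.

All colors are more muted and greyish — a global saturation change.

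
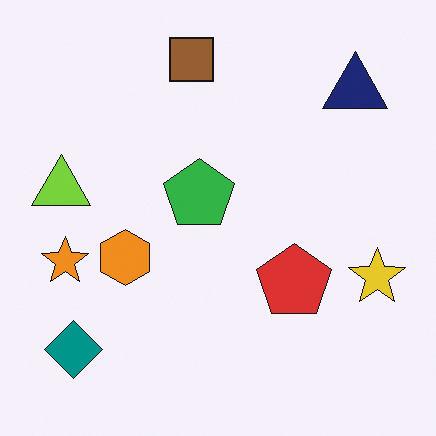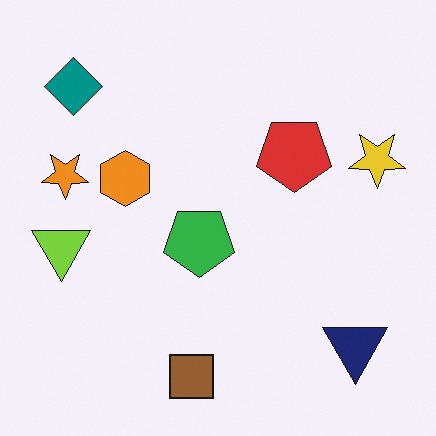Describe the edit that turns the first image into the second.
Flipped vertically (top ↔ bottom).

The brown square is in the top of the first image and the bottom of the second — shapes on opposite sides of the horizontal midline have swapped in a mirror flip.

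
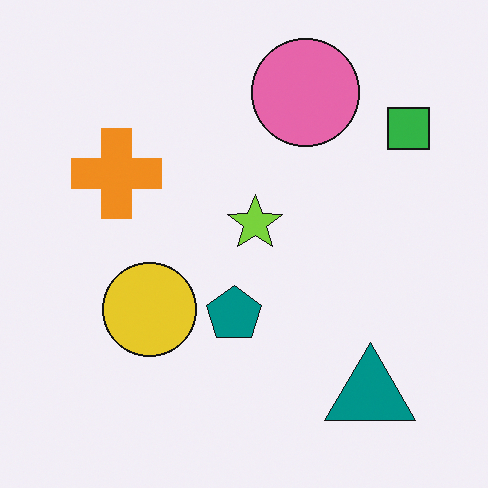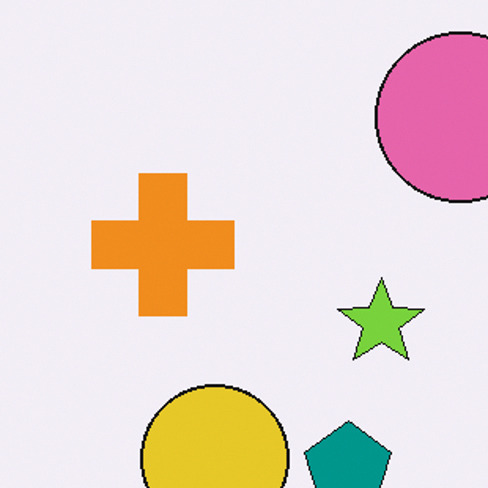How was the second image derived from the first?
The image was cropped slightly and scaled back up.

The visible shapes are larger and the field of view is narrower; shapes near the original edges may be partly or wholly outside the frame — a crop-and-rescale.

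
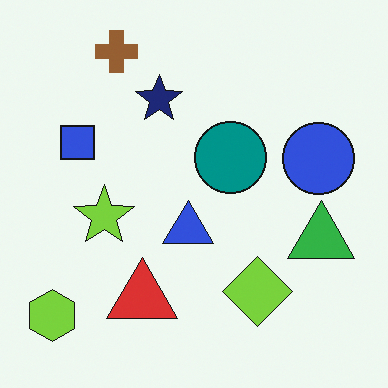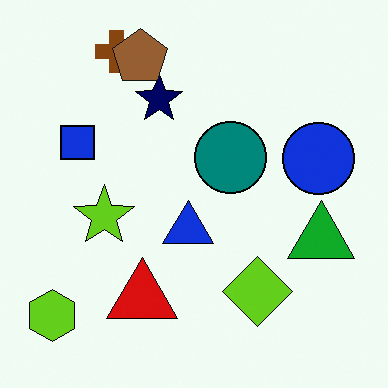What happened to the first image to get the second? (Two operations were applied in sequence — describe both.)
The transformation is: given slightly increased contrast, then overlaid with an additional brown pentagon.

Tones are pushed away from mid-grey across the whole image — a global contrast change. A brown pentagon appears in the second image that is absent from the first.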